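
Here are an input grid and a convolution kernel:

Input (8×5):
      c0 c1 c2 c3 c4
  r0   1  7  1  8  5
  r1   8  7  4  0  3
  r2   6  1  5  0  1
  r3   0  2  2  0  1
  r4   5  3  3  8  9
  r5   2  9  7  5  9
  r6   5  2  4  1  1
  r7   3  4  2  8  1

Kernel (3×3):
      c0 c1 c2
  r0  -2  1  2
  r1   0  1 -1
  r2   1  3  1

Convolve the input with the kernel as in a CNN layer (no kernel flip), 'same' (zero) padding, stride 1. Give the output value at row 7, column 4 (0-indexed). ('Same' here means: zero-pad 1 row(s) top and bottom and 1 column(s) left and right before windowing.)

0

The receptive field on the zero-padded input at this output position is [1 1 0 / 8 1 0 / 0 0 0]. Elementwise product with the kernel and sum: 1·-2 + 1·1 + 0·2 + 1·1 + 0·-1 + 0·1 + 0·3 + 0·1.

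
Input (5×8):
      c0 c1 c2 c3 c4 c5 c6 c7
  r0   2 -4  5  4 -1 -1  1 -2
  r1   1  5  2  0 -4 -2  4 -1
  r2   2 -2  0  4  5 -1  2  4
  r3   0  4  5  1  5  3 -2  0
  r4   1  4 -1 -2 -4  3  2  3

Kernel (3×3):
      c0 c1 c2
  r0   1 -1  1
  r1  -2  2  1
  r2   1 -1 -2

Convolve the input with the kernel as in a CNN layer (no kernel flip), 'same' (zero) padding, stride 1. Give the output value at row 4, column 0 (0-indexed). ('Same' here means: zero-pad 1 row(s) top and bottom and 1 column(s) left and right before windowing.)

The receptive field on the zero-padded input at this output position is [0 0 4 / 0 1 4 / 0 0 0]. Elementwise product with the kernel and sum: 0·1 + 0·-1 + 4·1 + 0·-2 + 1·2 + 4·1 + 0·1 + 0·-1 + 0·-2.

10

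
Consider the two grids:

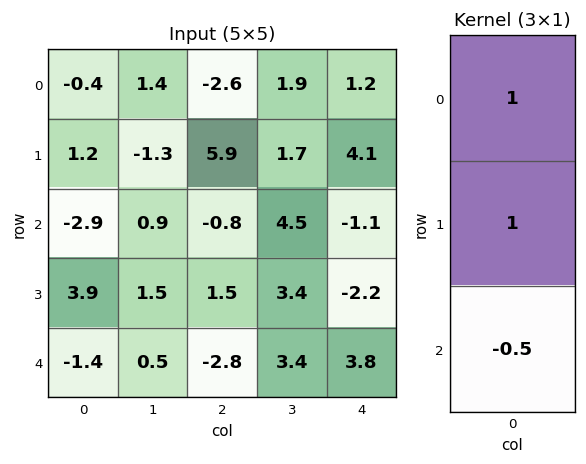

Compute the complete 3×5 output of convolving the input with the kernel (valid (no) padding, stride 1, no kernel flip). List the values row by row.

Output[0,0]: The receptive field on the input at this output position is [-0.4 / 1.2 / -2.9]. Elementwise product with the kernel and sum: -0.4·1 + 1.2·1 + -2.9·-0.5.
Output[0,1]: The receptive field on the input at this output position is [1.4 / -1.3 / 0.9]. Elementwise product with the kernel and sum: 1.4·1 + -1.3·1 + 0.9·-0.5.

2.25 -0.35 3.7 1.35 5.85
-3.65 -1.15 4.35 4.5 4.1
1.7 2.15 2.1 6.2 -5.2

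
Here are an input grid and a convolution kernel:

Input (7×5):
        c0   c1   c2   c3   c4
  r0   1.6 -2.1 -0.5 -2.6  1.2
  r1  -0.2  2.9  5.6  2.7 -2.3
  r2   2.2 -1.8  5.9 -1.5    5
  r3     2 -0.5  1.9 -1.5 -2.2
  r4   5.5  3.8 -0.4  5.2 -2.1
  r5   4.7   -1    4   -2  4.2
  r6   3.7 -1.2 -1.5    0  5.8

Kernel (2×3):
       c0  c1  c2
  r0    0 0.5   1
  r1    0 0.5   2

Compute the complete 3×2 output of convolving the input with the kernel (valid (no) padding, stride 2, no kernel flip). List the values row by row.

Output[0,0]: The receptive field on the input at this output position is [1.6 -2.1 -0.5 / -0.2 2.9 5.6]. Elementwise product with the kernel and sum: -2.1·0.5 + -0.5·1 + 2.9·0.5 + 5.6·2.

11.1 -3.35
8.55 -0.9
9 7.9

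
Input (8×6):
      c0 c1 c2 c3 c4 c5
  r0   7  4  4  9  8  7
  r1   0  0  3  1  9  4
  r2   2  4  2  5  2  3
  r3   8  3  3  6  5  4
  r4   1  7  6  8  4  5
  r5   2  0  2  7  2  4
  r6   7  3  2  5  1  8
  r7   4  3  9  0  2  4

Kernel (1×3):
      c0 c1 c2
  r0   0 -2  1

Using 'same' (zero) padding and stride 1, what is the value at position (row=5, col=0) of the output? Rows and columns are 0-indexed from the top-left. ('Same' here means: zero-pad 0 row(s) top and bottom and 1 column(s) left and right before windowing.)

The receptive field on the zero-padded input at this output position is [0 2 0]. Elementwise product with the kernel and sum: 2·-2 + 0·1.

-4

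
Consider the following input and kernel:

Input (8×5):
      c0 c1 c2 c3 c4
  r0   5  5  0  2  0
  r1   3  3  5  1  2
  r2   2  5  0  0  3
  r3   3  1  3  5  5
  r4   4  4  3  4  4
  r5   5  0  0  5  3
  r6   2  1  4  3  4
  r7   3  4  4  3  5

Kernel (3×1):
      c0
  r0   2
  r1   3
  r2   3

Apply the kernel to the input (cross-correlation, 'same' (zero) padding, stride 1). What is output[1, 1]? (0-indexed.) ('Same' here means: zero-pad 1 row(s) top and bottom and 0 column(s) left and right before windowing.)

The receptive field on the zero-padded input at this output position is [5 / 3 / 5]. Elementwise product with the kernel and sum: 5·2 + 3·3 + 5·3.

34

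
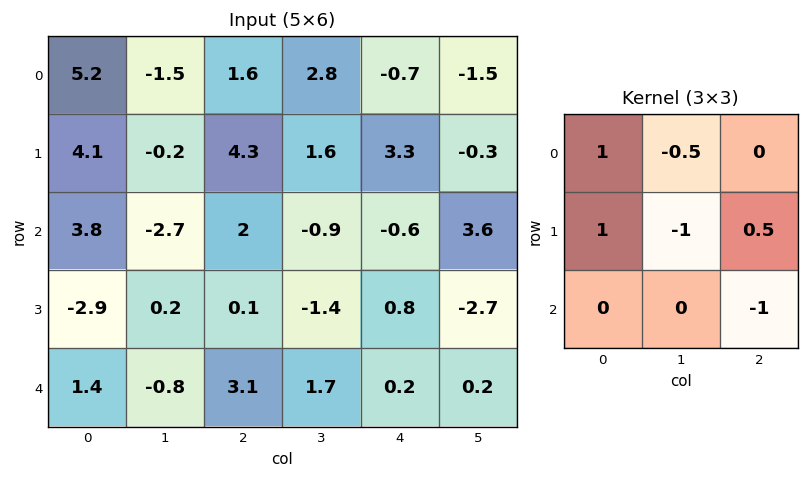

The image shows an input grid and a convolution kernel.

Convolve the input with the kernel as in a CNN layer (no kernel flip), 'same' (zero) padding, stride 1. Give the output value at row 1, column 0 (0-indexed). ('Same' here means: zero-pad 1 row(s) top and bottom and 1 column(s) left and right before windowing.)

-4.1

The receptive field on the zero-padded input at this output position is [0 5.2 -1.5 / 0 4.1 -0.2 / 0 3.8 -2.7]. Elementwise product with the kernel and sum: 0·1 + 5.2·-0.5 + 0·1 + 4.1·-1 + -0.2·0.5 + -2.7·-1.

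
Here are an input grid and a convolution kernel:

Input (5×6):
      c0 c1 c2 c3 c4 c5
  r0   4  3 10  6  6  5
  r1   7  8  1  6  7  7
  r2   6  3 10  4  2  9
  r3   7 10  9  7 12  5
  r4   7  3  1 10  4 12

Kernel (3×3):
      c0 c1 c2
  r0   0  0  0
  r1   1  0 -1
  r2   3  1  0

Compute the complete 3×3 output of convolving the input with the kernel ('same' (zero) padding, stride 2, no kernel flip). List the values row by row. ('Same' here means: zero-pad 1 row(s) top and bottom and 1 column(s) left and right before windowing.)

Output[0,0]: The receptive field on the zero-padded input at this output position is [0 0 0 / 0 4 3 / 0 7 8]. Elementwise product with the kernel and sum: 0·1 + 3·-1 + 0·3 + 7·1.

4 22 26
4 38 28
-3 -7 -2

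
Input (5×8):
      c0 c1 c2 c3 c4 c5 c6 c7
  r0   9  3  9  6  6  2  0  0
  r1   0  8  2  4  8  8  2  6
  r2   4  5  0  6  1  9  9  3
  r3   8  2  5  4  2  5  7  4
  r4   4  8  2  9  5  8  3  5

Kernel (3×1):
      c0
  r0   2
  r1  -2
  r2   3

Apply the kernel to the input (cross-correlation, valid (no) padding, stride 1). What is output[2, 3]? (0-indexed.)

31

The receptive field on the input at this output position is [6 / 4 / 9]. Elementwise product with the kernel and sum: 6·2 + 4·-2 + 9·3.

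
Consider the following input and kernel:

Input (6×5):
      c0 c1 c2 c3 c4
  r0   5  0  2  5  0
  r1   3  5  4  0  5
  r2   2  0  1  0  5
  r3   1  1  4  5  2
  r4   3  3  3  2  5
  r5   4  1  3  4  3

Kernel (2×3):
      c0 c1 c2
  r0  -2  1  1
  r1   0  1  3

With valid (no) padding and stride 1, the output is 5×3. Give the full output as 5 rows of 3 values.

Output[0,0]: The receptive field on the input at this output position is [5 0 2 / 3 5 4]. Elementwise product with the kernel and sum: 5·-2 + 0·1 + 2·1 + 5·1 + 4·3.

9 11 16
6 -5 12
10 20 14
15 16 16
10 14 14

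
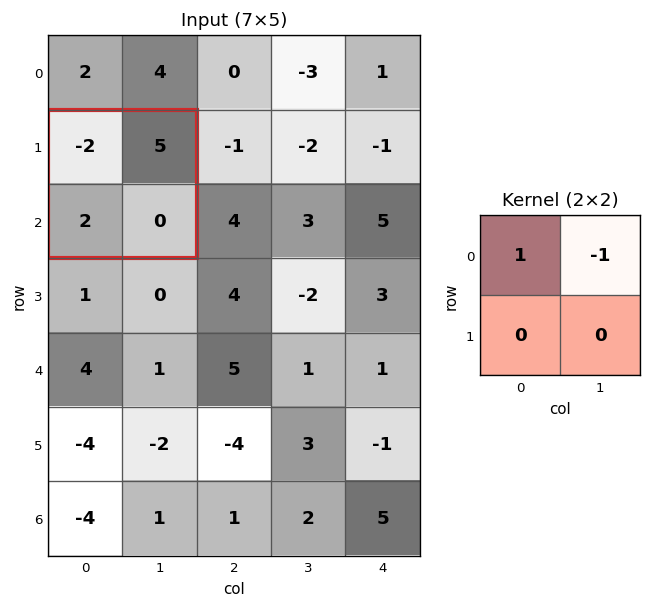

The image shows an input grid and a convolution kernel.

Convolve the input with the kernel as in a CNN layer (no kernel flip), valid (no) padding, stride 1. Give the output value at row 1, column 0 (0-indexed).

-7

The receptive field on the input at this output position is [-2 5 / 2 0]. Elementwise product with the kernel and sum: -2·1 + 5·-1.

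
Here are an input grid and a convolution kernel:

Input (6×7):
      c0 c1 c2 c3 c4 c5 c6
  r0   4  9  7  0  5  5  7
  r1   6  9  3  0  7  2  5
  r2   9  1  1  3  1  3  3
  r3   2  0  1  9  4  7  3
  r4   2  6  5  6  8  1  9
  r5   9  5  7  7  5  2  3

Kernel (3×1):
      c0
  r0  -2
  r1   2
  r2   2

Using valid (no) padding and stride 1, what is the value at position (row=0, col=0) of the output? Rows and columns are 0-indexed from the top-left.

22

The receptive field on the input at this output position is [4 / 6 / 9]. Elementwise product with the kernel and sum: 4·-2 + 6·2 + 9·2.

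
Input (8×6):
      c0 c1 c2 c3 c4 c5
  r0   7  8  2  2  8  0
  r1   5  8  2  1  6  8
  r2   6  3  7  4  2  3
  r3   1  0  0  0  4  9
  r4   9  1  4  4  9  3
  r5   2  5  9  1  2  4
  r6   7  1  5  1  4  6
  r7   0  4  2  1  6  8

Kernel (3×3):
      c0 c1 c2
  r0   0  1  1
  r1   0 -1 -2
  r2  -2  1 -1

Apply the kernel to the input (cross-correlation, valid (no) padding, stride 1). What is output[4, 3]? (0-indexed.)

-2

The receptive field on the input at this output position is [4 9 3 / 1 2 4 / 1 4 6]. Elementwise product with the kernel and sum: 9·1 + 3·1 + 2·-1 + 4·-2 + 1·-2 + 4·1 + 6·-1.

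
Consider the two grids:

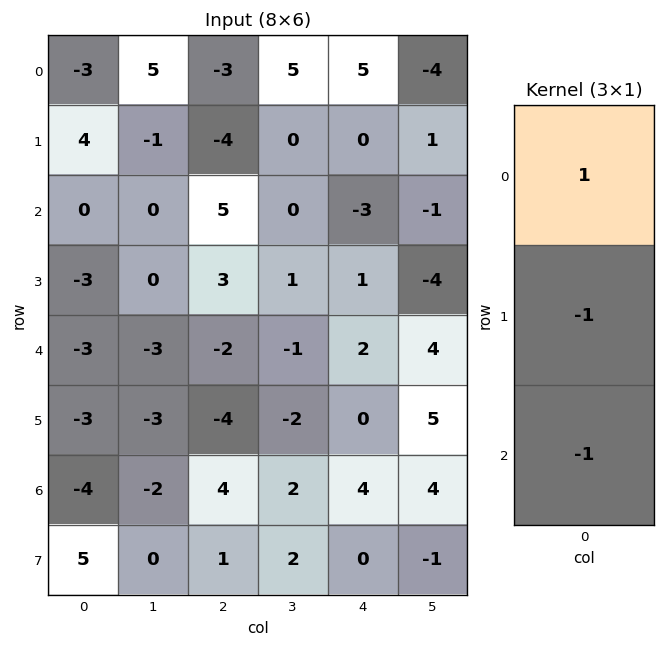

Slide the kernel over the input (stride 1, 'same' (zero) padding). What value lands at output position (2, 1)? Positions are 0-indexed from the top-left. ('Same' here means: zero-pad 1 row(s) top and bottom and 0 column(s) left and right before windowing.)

-1

The receptive field on the zero-padded input at this output position is [-1 / 0 / 0]. Elementwise product with the kernel and sum: -1·1 + 0·-1 + 0·-1.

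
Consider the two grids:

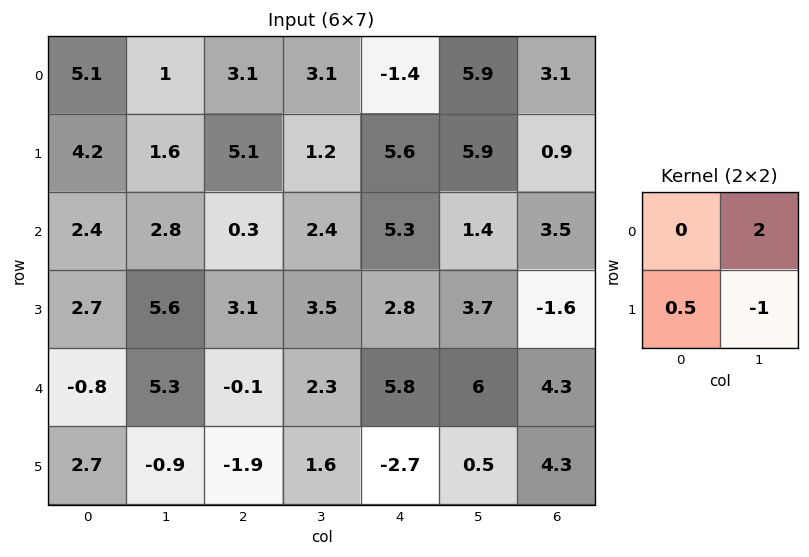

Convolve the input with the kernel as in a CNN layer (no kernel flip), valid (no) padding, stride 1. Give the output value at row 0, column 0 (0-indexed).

The receptive field on the input at this output position is [5.1 1 / 4.2 1.6]. Elementwise product with the kernel and sum: 1·2 + 4.2·0.5 + 1.6·-1.

2.5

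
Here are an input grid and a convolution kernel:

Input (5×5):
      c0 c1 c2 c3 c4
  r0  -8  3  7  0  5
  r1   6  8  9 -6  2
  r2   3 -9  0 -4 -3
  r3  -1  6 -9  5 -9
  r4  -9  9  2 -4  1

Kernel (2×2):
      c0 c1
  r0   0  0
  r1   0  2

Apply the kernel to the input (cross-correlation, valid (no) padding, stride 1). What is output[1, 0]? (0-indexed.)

-18

The receptive field on the input at this output position is [6 8 / 3 -9]. Elementwise product with the kernel and sum: -9·2.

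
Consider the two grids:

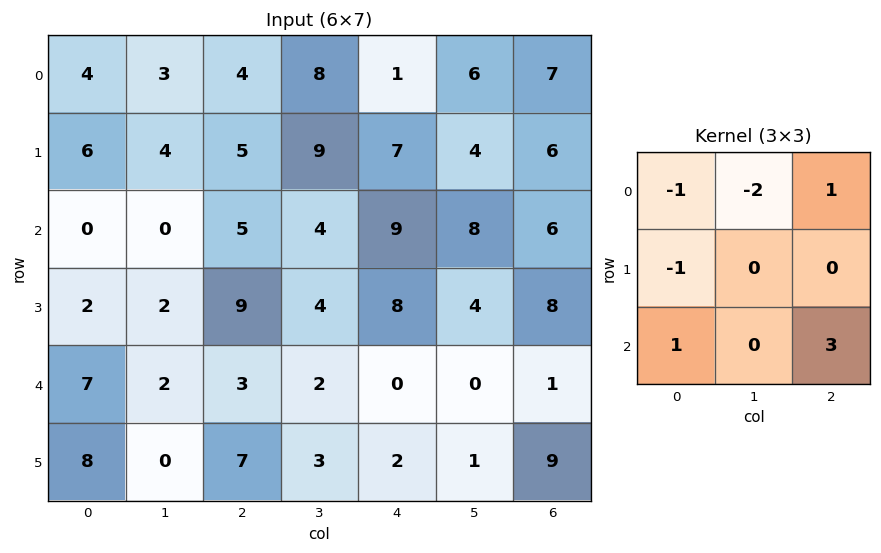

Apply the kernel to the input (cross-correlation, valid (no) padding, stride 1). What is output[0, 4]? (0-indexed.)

The receptive field on the input at this output position is [1 6 7 / 7 4 6 / 9 8 6]. Elementwise product with the kernel and sum: 1·-1 + 6·-2 + 7·1 + 7·-1 + 9·1 + 6·3.

14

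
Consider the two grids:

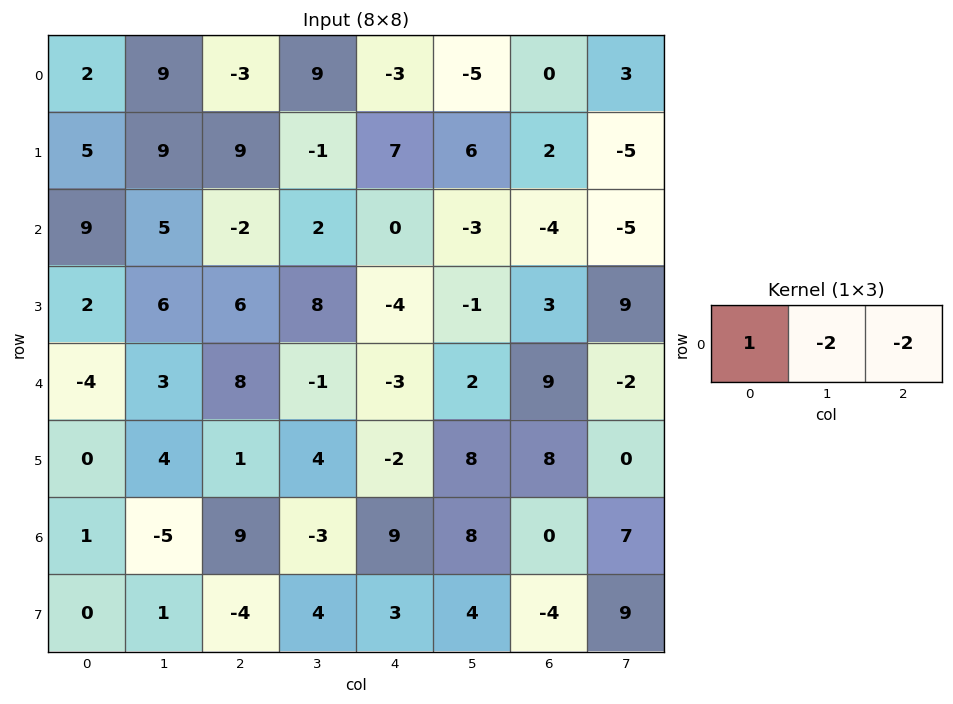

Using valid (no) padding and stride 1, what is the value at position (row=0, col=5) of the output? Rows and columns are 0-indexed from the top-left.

The receptive field on the input at this output position is [-5 0 3]. Elementwise product with the kernel and sum: -5·1 + 0·-2 + 3·-2.

-11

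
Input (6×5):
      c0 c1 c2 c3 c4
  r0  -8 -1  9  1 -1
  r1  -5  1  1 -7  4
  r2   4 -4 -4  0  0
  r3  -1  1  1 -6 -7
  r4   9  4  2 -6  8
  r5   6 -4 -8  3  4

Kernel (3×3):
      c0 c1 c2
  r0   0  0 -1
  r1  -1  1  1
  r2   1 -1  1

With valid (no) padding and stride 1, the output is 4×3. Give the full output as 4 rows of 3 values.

Output[0,0]: The receptive field on the input at this output position is [-8 -1 9 / -5 1 1 / 4 -4 -4]. Elementwise product with the kernel and sum: 9·-1 + -5·-1 + 1·1 + 1·1 + 4·1 + -4·-1 + -4·1.

2 -8 -7
-14 1 0
14 -10 2
-2 5 0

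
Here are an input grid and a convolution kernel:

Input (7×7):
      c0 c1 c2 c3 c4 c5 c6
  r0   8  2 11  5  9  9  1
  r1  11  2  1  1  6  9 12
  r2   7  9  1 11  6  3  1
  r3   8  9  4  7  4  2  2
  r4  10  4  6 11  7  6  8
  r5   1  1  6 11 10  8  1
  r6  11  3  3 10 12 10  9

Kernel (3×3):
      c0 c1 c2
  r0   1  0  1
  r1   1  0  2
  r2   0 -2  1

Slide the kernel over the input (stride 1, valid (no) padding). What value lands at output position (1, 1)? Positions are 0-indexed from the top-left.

The receptive field on the input at this output position is [2 1 1 / 9 1 11 / 9 4 7]. Elementwise product with the kernel and sum: 2·1 + 1·1 + 9·1 + 11·2 + 4·-2 + 7·1.

33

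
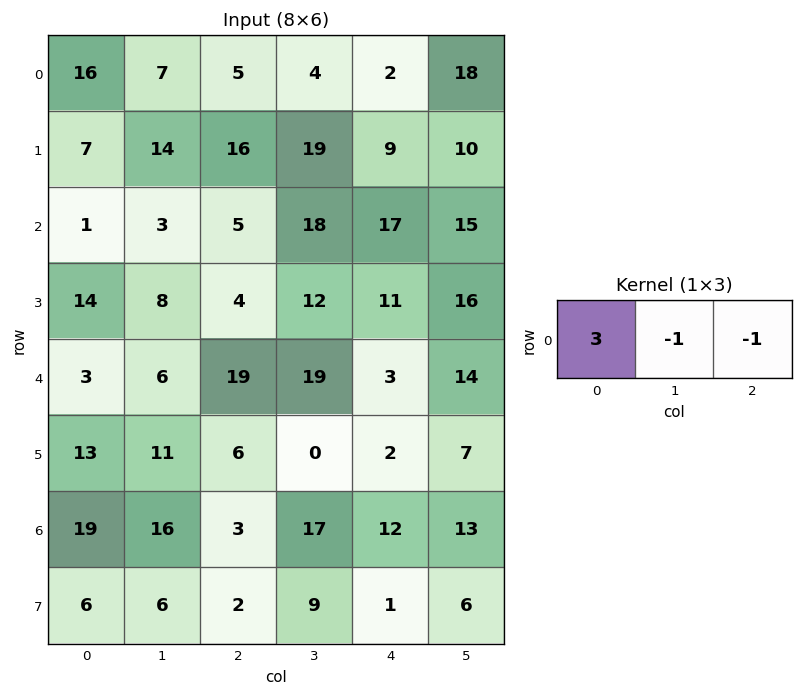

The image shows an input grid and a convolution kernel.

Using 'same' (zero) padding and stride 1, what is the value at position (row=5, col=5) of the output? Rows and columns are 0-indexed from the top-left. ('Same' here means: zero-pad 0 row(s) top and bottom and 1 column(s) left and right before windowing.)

The receptive field on the zero-padded input at this output position is [2 7 0]. Elementwise product with the kernel and sum: 2·3 + 7·-1 + 0·-1.

-1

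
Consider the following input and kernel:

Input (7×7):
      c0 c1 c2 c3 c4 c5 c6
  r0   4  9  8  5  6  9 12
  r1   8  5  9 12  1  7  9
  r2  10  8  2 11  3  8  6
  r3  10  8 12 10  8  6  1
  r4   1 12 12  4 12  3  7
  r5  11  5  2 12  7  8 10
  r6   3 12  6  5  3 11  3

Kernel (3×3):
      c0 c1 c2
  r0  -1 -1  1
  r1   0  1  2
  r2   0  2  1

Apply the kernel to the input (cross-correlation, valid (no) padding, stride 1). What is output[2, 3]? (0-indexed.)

The receptive field on the input at this output position is [11 3 8 / 10 8 6 / 4 12 3]. Elementwise product with the kernel and sum: 11·-1 + 3·-1 + 8·1 + 8·1 + 6·2 + 12·2 + 3·1.

41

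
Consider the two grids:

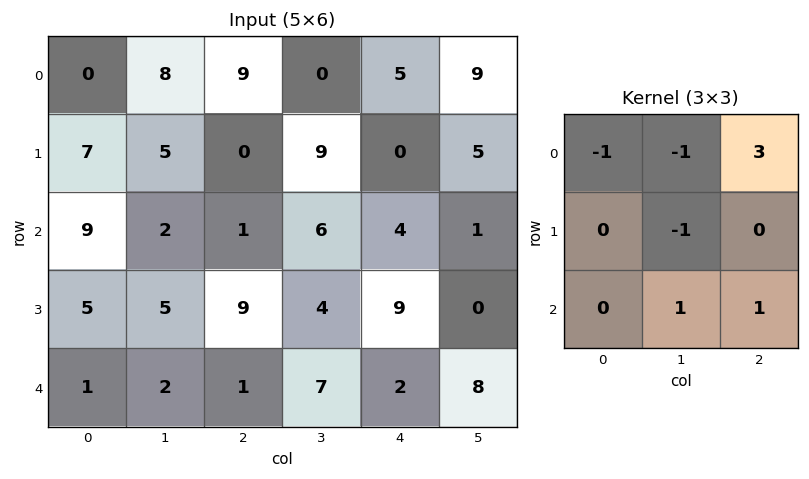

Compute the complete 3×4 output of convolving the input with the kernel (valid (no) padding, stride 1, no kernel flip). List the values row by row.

17 -10 7 27
0 34 -2 11
-10 14 10 -6

Output[0,0]: The receptive field on the input at this output position is [0 8 9 / 7 5 0 / 9 2 1]. Elementwise product with the kernel and sum: 0·-1 + 8·-1 + 9·3 + 5·-1 + 2·1 + 1·1.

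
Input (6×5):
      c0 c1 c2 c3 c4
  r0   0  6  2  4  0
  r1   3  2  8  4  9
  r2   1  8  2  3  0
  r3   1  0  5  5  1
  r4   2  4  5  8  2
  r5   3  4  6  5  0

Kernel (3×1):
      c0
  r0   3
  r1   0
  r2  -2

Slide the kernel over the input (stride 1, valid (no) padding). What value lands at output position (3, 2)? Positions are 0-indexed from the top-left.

3

The receptive field on the input at this output position is [5 / 5 / 6]. Elementwise product with the kernel and sum: 5·3 + 6·-2.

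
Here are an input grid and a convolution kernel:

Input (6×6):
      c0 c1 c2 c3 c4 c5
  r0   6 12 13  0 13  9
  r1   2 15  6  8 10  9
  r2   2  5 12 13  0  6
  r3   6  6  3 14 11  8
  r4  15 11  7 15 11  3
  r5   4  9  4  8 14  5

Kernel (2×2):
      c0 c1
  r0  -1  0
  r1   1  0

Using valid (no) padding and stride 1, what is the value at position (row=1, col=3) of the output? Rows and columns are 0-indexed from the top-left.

The receptive field on the input at this output position is [8 10 / 13 0]. Elementwise product with the kernel and sum: 8·-1 + 13·1.

5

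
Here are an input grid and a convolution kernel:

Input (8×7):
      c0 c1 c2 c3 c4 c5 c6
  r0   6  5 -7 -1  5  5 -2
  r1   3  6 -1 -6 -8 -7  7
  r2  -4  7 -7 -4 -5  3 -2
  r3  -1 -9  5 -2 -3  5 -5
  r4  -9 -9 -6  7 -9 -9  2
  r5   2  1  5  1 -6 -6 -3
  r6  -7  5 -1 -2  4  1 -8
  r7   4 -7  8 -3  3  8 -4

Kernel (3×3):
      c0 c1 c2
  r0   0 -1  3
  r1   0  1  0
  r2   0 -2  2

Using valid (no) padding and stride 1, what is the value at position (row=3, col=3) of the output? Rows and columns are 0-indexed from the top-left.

9

The receptive field on the input at this output position is [-2 -3 5 / 7 -9 -9 / 1 -6 -6]. Elementwise product with the kernel and sum: -3·-1 + 5·3 + -9·1 + -6·-2 + -6·2.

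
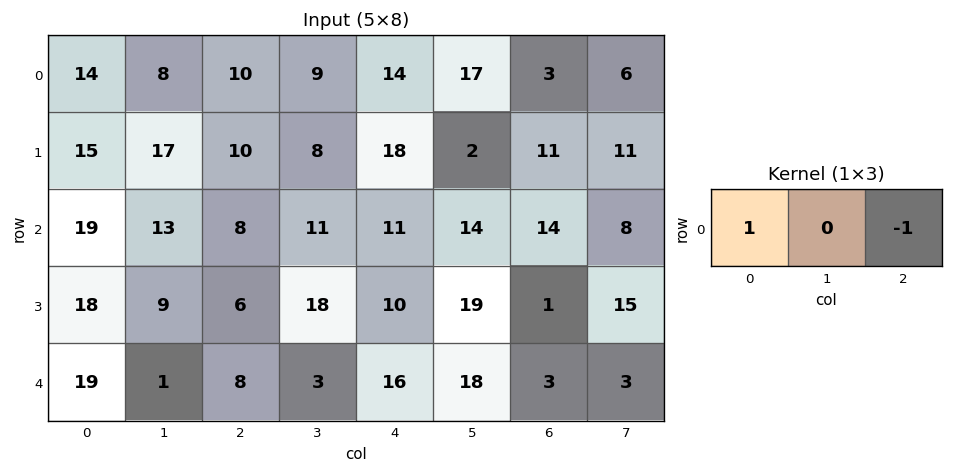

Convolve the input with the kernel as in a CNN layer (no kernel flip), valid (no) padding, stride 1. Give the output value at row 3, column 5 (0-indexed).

The receptive field on the input at this output position is [19 1 15]. Elementwise product with the kernel and sum: 19·1 + 15·-1.

4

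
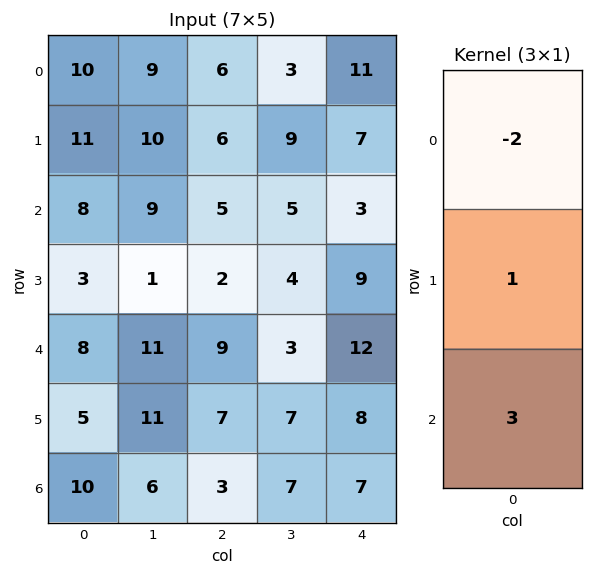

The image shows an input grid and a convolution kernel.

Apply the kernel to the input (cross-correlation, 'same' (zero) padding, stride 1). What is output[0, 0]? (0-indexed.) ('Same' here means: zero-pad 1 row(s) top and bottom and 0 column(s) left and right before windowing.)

The receptive field on the zero-padded input at this output position is [0 / 10 / 11]. Elementwise product with the kernel and sum: 0·-2 + 10·1 + 11·3.

43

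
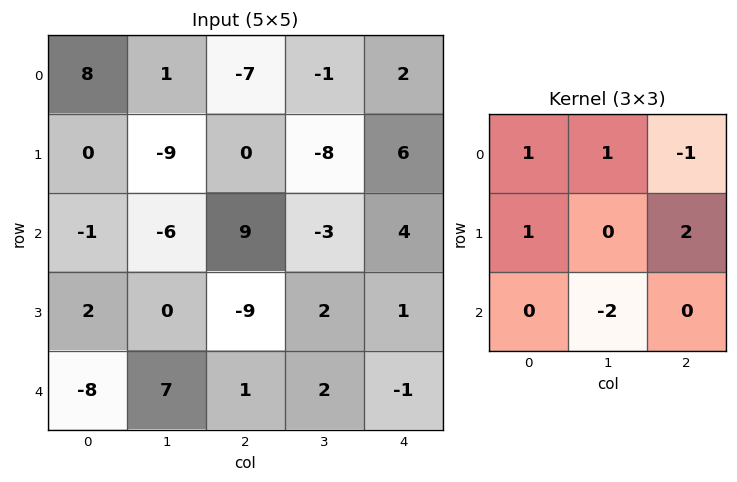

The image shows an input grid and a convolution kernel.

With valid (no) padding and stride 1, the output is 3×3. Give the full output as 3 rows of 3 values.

Output[0,0]: The receptive field on the input at this output position is [8 1 -7 / 0 -9 0 / -1 -6 9]. Elementwise product with the kernel and sum: 8·1 + 1·1 + -7·-1 + 0·1 + 0·2 + -6·-2.
Output[0,1]: The receptive field on the input at this output position is [1 -7 -1 / -9 0 -8 / -6 9 -3]. Elementwise product with the kernel and sum: 1·1 + -7·1 + -1·-1 + -9·1 + -8·2 + 9·-2.

28 -48 8
8 5 -1
-46 8 -9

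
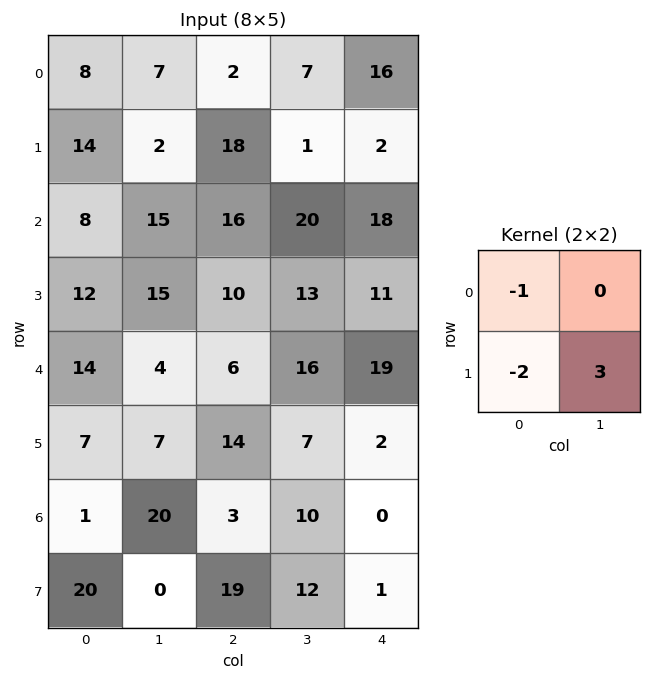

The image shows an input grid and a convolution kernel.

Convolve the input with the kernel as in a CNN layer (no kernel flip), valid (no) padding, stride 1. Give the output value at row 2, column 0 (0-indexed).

The receptive field on the input at this output position is [8 15 / 12 15]. Elementwise product with the kernel and sum: 8·-1 + 12·-2 + 15·3.

13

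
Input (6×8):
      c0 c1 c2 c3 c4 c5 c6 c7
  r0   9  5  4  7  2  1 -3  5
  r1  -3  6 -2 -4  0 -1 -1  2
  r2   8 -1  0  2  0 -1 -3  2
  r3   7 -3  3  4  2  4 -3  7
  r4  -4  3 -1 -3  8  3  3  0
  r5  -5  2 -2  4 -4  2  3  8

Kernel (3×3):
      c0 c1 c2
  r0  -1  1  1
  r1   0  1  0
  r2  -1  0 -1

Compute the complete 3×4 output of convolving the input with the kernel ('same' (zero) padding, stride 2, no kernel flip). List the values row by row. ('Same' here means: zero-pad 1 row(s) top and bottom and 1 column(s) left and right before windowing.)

Output[0,0]: The receptive field on the zero-padded input at this output position is [0 0 0 / 0 9 5 / 0 -3 6]. Elementwise product with the kernel and sum: 0·-1 + 0·1 + 0·1 + 9·1 + 0·-1 + 6·-1.
Output[0,1]: The receptive field on the zero-padded input at this output position is [0 0 0 / 5 4 7 / 6 -2 -4]. Elementwise product with the kernel and sum: 0·-1 + 0·1 + 0·1 + 4·1 + 6·-1 + -4·-1.

3 2 7 -4
14 -13 -5 -12
-2 3 4 -7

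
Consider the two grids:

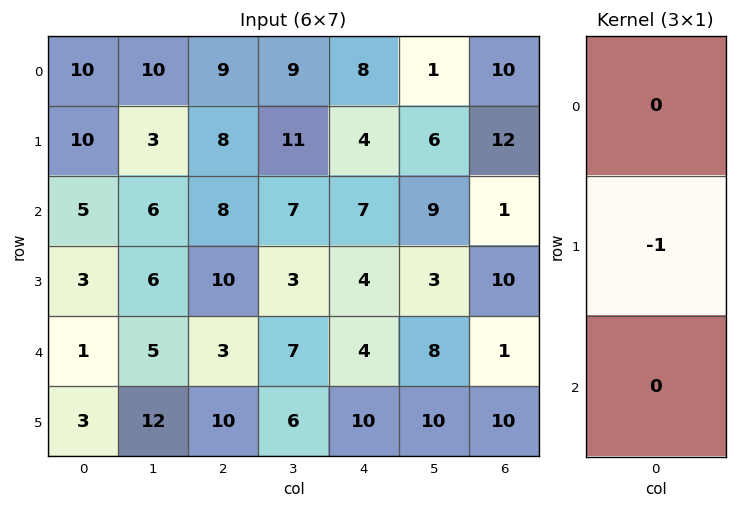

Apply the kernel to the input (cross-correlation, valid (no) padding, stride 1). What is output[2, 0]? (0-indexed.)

-3

The receptive field on the input at this output position is [5 / 3 / 1]. Elementwise product with the kernel and sum: 3·-1.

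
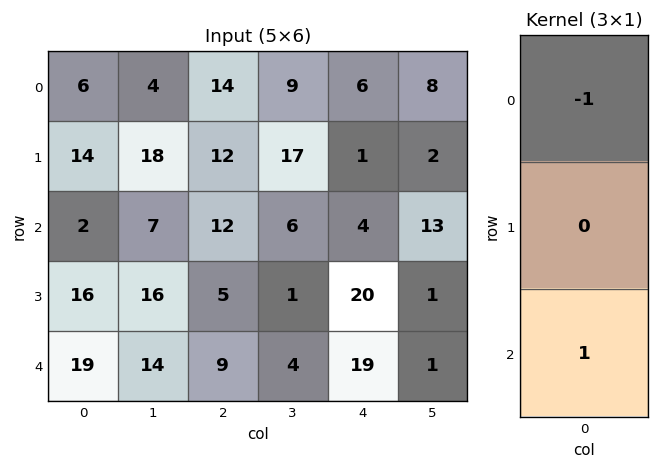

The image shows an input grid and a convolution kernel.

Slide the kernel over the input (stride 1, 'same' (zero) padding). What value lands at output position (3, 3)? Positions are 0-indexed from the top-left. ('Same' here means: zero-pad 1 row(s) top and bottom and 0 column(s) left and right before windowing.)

The receptive field on the zero-padded input at this output position is [6 / 1 / 4]. Elementwise product with the kernel and sum: 6·-1 + 4·1.

-2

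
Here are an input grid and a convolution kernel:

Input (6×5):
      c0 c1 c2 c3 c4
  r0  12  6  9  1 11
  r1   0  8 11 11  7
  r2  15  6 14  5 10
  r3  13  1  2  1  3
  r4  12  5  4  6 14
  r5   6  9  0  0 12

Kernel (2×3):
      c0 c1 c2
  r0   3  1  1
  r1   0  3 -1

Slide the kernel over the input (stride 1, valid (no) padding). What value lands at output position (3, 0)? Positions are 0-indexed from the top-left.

53

The receptive field on the input at this output position is [13 1 2 / 12 5 4]. Elementwise product with the kernel and sum: 13·3 + 1·1 + 2·1 + 5·3 + 4·-1.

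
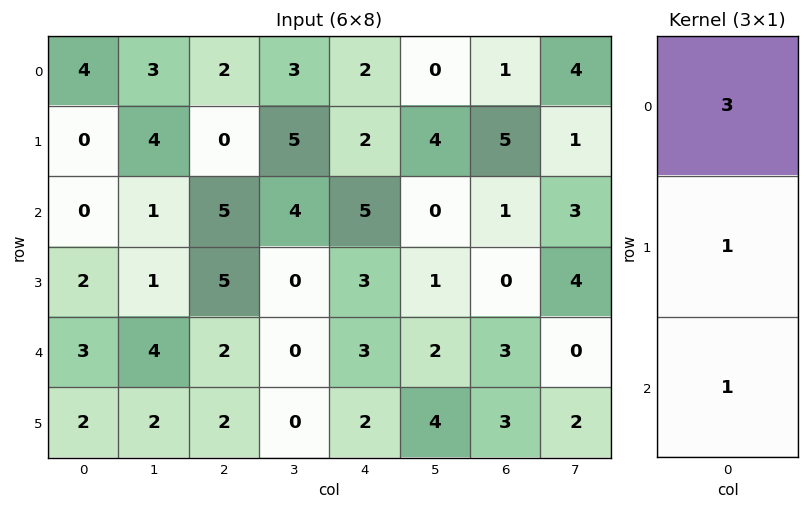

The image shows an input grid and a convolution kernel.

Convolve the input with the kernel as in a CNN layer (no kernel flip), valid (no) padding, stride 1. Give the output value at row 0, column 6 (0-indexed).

9

The receptive field on the input at this output position is [1 / 5 / 1]. Elementwise product with the kernel and sum: 1·3 + 5·1 + 1·1.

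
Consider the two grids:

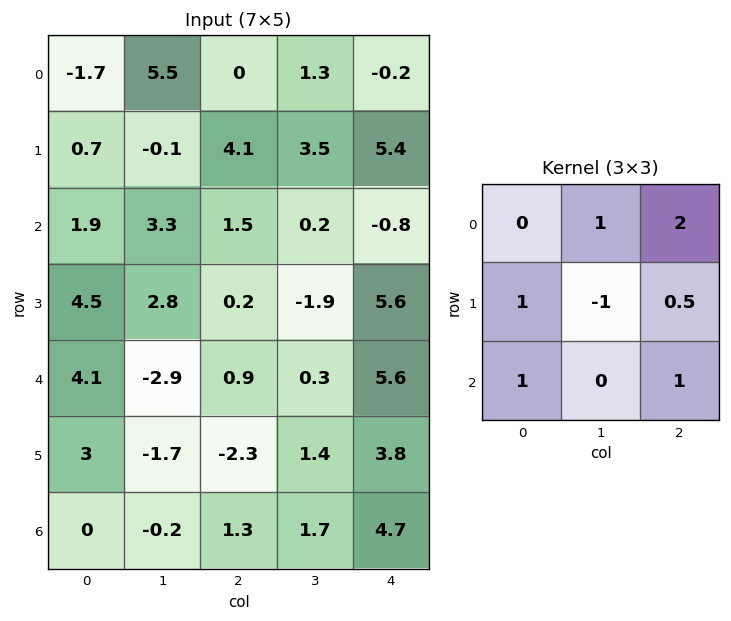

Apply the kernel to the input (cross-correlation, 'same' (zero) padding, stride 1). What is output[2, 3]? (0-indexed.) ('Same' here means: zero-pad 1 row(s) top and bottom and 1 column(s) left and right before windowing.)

The receptive field on the zero-padded input at this output position is [4.1 3.5 5.4 / 1.5 0.2 -0.8 / 0.2 -1.9 5.6]. Elementwise product with the kernel and sum: 3.5·1 + 5.4·2 + 1.5·1 + 0.2·-1 + -0.8·0.5 + 0.2·1 + 5.6·1.

21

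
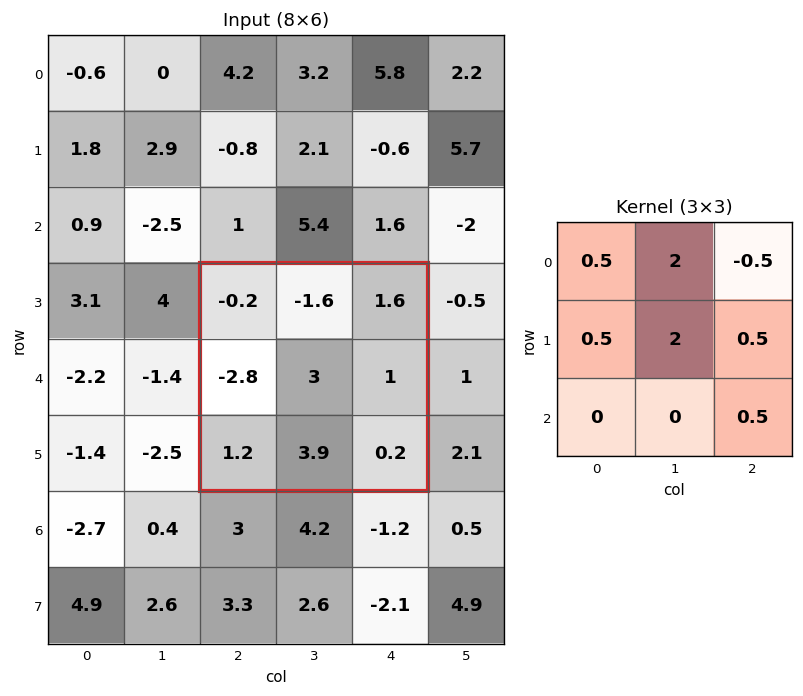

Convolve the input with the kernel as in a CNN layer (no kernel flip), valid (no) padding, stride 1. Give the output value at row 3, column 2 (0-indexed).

The receptive field on the input at this output position is [-0.2 -1.6 1.6 / -2.8 3 1 / 1.2 3.9 0.2]. Elementwise product with the kernel and sum: -0.2·0.5 + -1.6·2 + 1.6·-0.5 + -2.8·0.5 + 3·2 + 1·0.5 + 0.2·0.5.

1.1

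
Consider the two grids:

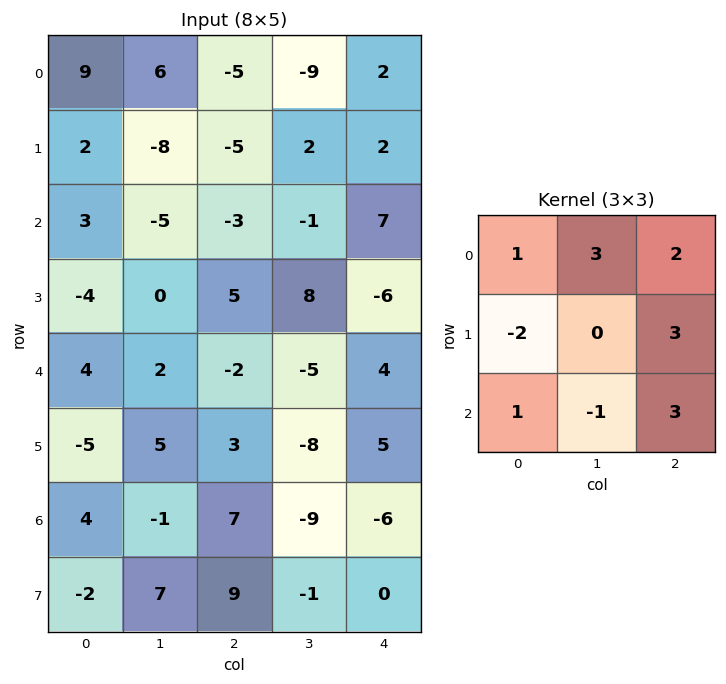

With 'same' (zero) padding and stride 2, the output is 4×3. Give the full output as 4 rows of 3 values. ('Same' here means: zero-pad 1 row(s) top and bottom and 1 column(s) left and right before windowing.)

-8 -36 18
-21 7 24
14 -10 -13
15 -32 24

Output[0,0]: The receptive field on the zero-padded input at this output position is [0 0 0 / 0 9 6 / 0 2 -8]. Elementwise product with the kernel and sum: 0·1 + 0·3 + 0·2 + 0·-2 + 6·3 + 0·1 + 2·-1 + -8·3.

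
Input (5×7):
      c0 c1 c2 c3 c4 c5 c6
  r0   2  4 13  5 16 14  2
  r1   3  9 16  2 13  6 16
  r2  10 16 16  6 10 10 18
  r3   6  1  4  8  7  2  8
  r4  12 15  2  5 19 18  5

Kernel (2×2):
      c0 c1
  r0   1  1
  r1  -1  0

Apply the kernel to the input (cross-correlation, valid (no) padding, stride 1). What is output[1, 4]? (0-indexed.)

The receptive field on the input at this output position is [13 6 / 10 10]. Elementwise product with the kernel and sum: 13·1 + 6·1 + 10·-1.

9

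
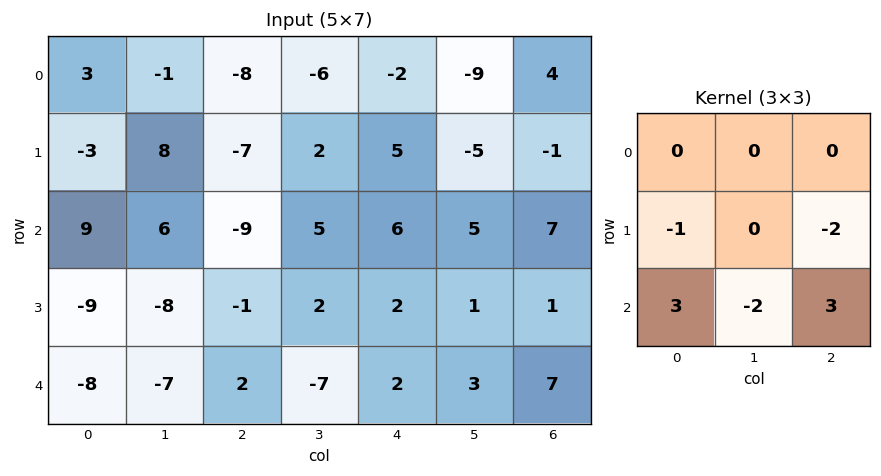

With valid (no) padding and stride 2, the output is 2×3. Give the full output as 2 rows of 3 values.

5 -22 26
7 23 17

Output[0,0]: The receptive field on the input at this output position is [3 -1 -8 / -3 8 -7 / 9 6 -9]. Elementwise product with the kernel and sum: -3·-1 + -7·-2 + 9·3 + 6·-2 + -9·3.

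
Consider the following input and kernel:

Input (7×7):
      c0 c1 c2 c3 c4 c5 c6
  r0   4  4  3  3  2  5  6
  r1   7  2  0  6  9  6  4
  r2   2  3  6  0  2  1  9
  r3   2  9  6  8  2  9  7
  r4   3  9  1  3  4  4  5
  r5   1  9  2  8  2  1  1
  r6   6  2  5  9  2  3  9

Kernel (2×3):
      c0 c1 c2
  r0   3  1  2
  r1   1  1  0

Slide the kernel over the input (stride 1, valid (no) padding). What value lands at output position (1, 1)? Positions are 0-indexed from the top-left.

The receptive field on the input at this output position is [2 0 6 / 3 6 0]. Elementwise product with the kernel and sum: 2·3 + 0·1 + 6·2 + 3·1 + 6·1.

27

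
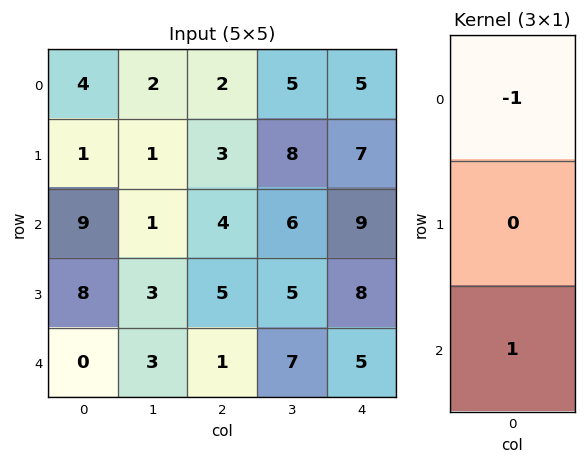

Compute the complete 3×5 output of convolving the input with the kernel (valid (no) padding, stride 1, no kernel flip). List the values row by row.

Output[0,0]: The receptive field on the input at this output position is [4 / 1 / 9]. Elementwise product with the kernel and sum: 4·-1 + 9·1.
Output[0,1]: The receptive field on the input at this output position is [2 / 1 / 1]. Elementwise product with the kernel and sum: 2·-1 + 1·1.

5 -1 2 1 4
7 2 2 -3 1
-9 2 -3 1 -4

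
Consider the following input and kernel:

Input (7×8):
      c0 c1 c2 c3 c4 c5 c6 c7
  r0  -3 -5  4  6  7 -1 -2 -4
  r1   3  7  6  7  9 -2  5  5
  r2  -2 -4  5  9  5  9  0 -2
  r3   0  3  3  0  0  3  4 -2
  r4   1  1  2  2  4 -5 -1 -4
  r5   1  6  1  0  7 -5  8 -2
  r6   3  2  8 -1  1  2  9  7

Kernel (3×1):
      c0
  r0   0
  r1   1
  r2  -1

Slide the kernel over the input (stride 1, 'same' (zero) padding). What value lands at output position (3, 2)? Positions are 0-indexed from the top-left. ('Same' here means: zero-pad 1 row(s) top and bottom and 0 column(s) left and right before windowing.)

The receptive field on the zero-padded input at this output position is [5 / 3 / 2]. Elementwise product with the kernel and sum: 3·1 + 2·-1.

1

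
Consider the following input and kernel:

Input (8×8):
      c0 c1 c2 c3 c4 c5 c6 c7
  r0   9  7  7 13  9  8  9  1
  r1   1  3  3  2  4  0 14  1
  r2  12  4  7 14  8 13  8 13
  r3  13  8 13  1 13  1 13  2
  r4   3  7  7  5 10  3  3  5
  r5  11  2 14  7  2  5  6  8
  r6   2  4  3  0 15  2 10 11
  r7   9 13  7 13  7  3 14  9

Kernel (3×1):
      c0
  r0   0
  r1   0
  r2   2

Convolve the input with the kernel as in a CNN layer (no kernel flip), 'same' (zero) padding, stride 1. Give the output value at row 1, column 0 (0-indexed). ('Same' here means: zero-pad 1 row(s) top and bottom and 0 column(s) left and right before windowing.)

24

The receptive field on the zero-padded input at this output position is [9 / 1 / 12]. Elementwise product with the kernel and sum: 12·2.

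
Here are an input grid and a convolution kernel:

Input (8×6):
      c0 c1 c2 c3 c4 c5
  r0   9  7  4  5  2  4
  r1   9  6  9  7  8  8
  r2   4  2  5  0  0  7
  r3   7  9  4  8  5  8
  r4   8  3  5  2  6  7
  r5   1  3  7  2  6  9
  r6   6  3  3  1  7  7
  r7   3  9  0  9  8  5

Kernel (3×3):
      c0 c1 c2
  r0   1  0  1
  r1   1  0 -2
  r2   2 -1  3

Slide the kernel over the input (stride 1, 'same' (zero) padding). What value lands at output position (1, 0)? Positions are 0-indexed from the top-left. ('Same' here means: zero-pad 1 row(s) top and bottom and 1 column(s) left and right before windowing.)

The receptive field on the zero-padded input at this output position is [0 9 7 / 0 9 6 / 0 4 2]. Elementwise product with the kernel and sum: 0·1 + 7·1 + 0·1 + 6·-2 + 0·2 + 4·-1 + 2·3.

-3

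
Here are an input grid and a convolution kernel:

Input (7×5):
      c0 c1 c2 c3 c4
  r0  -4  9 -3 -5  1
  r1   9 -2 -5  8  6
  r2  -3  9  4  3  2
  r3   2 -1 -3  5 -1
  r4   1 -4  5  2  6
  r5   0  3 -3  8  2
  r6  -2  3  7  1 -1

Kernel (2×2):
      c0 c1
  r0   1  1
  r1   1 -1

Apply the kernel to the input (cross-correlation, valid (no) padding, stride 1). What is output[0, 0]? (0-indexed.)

16

The receptive field on the input at this output position is [-4 9 / 9 -2]. Elementwise product with the kernel and sum: -4·1 + 9·1 + 9·1 + -2·-1.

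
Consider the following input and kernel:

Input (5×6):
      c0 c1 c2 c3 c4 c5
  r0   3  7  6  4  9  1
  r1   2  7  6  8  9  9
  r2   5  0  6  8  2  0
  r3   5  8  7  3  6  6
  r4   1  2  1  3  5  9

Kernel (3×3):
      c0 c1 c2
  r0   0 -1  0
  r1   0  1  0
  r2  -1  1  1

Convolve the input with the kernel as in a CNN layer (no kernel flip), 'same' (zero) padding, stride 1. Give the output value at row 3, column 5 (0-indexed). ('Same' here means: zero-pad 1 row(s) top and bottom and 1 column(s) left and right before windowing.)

The receptive field on the zero-padded input at this output position is [2 0 0 / 6 6 0 / 5 9 0]. Elementwise product with the kernel and sum: 0·-1 + 6·1 + 5·-1 + 9·1 + 0·1.

10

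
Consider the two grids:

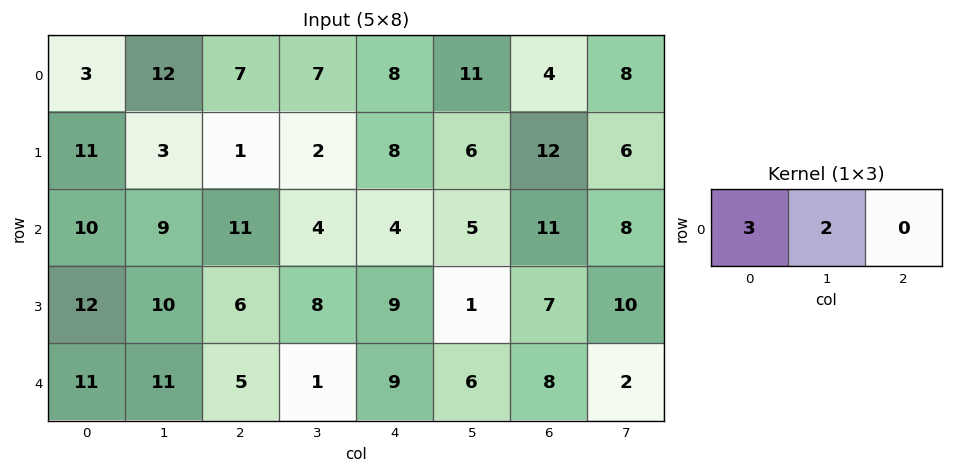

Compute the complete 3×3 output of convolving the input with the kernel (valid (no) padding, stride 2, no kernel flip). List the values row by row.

Output[0,0]: The receptive field on the input at this output position is [3 12 7]. Elementwise product with the kernel and sum: 3·3 + 12·2.

33 35 46
48 41 22
55 17 39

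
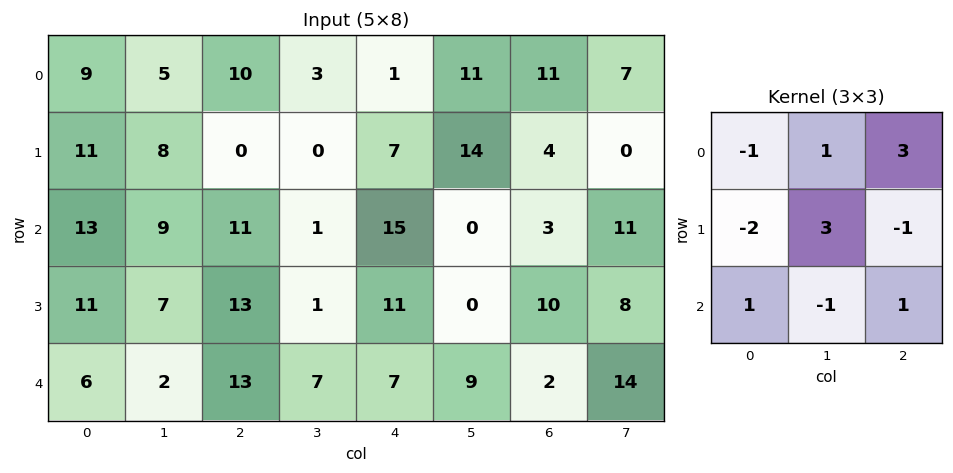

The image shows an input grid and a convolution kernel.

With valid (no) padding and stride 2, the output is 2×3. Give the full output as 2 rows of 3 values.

Output[0,0]: The receptive field on the input at this output position is [9 5 10 / 11 8 0 / 13 9 11]. Elementwise product with the kernel and sum: 9·-1 + 5·1 + 10·3 + 11·-2 + 8·3 + 0·-1 + 13·1 + 9·-1 + 11·1.

43 14 85
32 14 -38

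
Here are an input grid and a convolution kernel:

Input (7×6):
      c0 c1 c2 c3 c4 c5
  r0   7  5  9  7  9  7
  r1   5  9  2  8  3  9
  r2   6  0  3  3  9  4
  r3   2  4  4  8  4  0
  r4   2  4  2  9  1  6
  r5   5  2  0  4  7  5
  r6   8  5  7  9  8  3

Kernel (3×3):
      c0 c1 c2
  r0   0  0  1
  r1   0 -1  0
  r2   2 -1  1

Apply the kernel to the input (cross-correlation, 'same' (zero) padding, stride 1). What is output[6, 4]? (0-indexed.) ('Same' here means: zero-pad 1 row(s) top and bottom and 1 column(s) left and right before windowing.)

-3

The receptive field on the zero-padded input at this output position is [4 7 5 / 9 8 3 / 0 0 0]. Elementwise product with the kernel and sum: 5·1 + 8·-1 + 0·2 + 0·-1 + 0·1.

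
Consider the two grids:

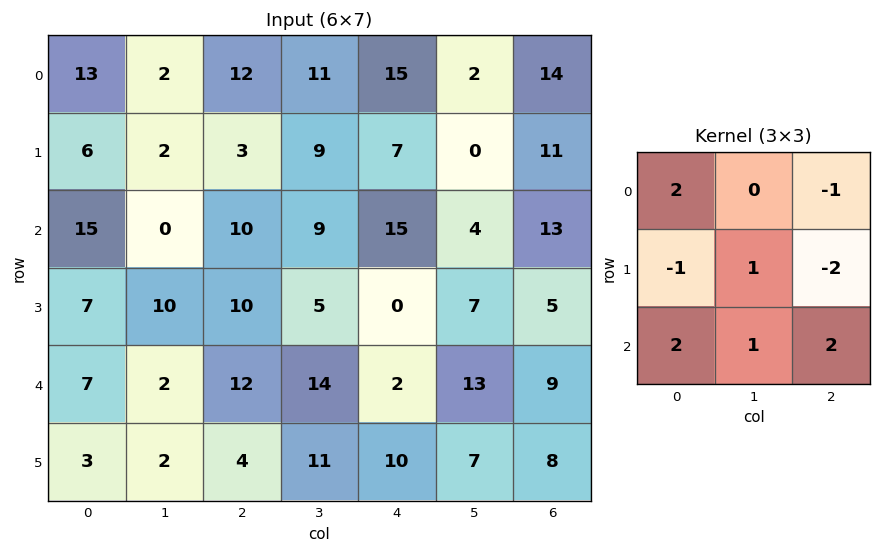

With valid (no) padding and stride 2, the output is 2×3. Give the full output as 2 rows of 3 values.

Output[0,0]: The receptive field on the input at this output position is [13 2 12 / 6 2 3 / 15 0 10]. Elementwise product with the kernel and sum: 13·2 + 12·-1 + 6·-1 + 2·1 + 3·-2 + 15·2 + 0·1 + 10·2.
Output[0,1]: The receptive field on the input at this output position is [12 11 15 / 3 9 7 / 10 9 15]. Elementwise product with the kernel and sum: 12·2 + 15·-1 + 3·-1 + 9·1 + 7·-2 + 10·2 + 9·1 + 15·2.

54 60 47
43 42 49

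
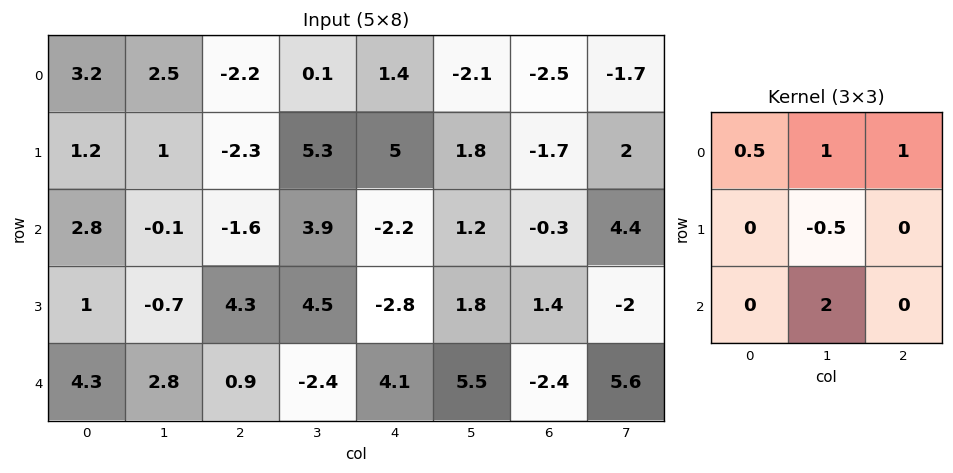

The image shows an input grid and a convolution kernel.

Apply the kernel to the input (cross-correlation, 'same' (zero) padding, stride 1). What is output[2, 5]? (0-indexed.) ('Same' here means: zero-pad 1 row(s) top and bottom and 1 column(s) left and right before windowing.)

5.6

The receptive field on the zero-padded input at this output position is [5 1.8 -1.7 / -2.2 1.2 -0.3 / -2.8 1.8 1.4]. Elementwise product with the kernel and sum: 5·0.5 + 1.8·1 + -1.7·1 + 1.2·-0.5 + 1.8·2.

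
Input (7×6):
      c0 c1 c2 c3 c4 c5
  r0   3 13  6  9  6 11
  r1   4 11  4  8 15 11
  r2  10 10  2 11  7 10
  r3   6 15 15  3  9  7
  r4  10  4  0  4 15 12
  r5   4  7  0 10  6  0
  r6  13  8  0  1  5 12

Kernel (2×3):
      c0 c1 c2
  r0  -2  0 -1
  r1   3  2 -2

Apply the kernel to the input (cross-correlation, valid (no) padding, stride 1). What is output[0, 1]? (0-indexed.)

The receptive field on the input at this output position is [13 6 9 / 11 4 8]. Elementwise product with the kernel and sum: 13·-2 + 9·-1 + 11·3 + 4·2 + 8·-2.

-10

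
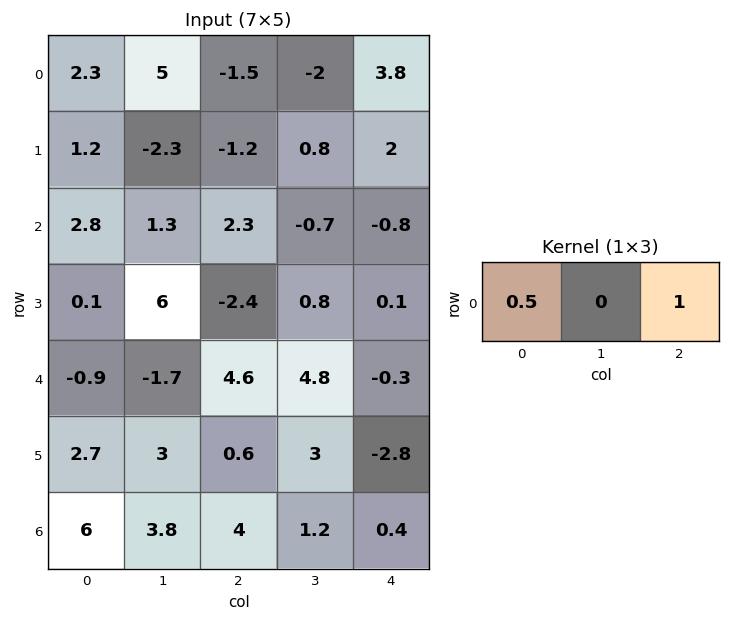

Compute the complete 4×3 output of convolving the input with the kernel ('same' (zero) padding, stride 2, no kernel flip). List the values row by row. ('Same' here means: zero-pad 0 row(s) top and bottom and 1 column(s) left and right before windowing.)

Output[0,0]: The receptive field on the zero-padded input at this output position is [0 2.3 5]. Elementwise product with the kernel and sum: 0·0.5 + 5·1.
Output[0,1]: The receptive field on the zero-padded input at this output position is [5 -1.5 -2]. Elementwise product with the kernel and sum: 5·0.5 + -2·1.

5 0.5 -1
1.3 -0.05 -0.35
-1.7 3.95 2.4
3.8 3.1 0.6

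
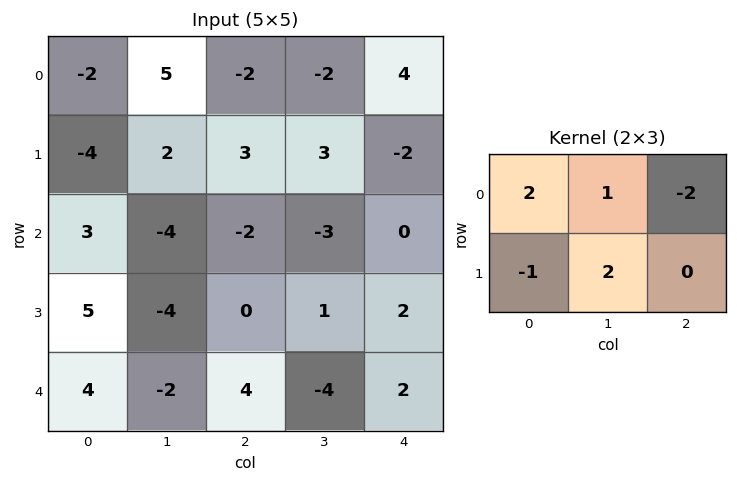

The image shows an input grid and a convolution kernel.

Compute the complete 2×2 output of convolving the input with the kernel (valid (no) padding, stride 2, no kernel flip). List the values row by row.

Output[0,0]: The receptive field on the input at this output position is [-2 5 -2 / -4 2 3]. Elementwise product with the kernel and sum: -2·2 + 5·1 + -2·-2 + -4·-1 + 2·2.
Output[0,1]: The receptive field on the input at this output position is [-2 -2 4 / 3 3 -2]. Elementwise product with the kernel and sum: -2·2 + -2·1 + 4·-2 + 3·-1 + 3·2.

13 -11
-7 -5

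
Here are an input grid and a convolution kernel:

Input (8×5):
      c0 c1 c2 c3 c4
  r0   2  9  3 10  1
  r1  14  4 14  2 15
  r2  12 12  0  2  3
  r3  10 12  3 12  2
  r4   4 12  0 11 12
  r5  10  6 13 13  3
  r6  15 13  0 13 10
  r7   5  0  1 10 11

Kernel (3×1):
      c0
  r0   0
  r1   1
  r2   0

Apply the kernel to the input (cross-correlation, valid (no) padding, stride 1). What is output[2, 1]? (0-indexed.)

12

The receptive field on the input at this output position is [12 / 12 / 12]. Elementwise product with the kernel and sum: 12·1.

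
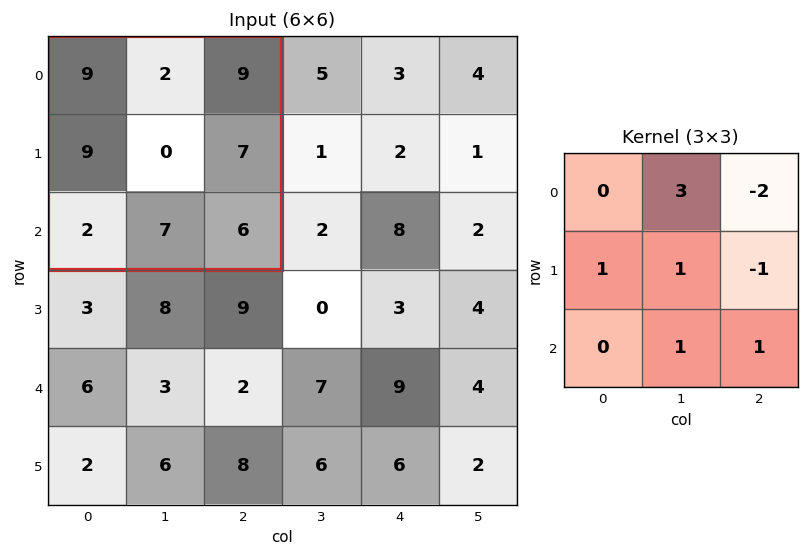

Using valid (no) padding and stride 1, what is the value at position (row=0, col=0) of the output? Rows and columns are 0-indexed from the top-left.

3

The receptive field on the input at this output position is [9 2 9 / 9 0 7 / 2 7 6]. Elementwise product with the kernel and sum: 2·3 + 9·-2 + 9·1 + 0·1 + 7·-1 + 7·1 + 6·1.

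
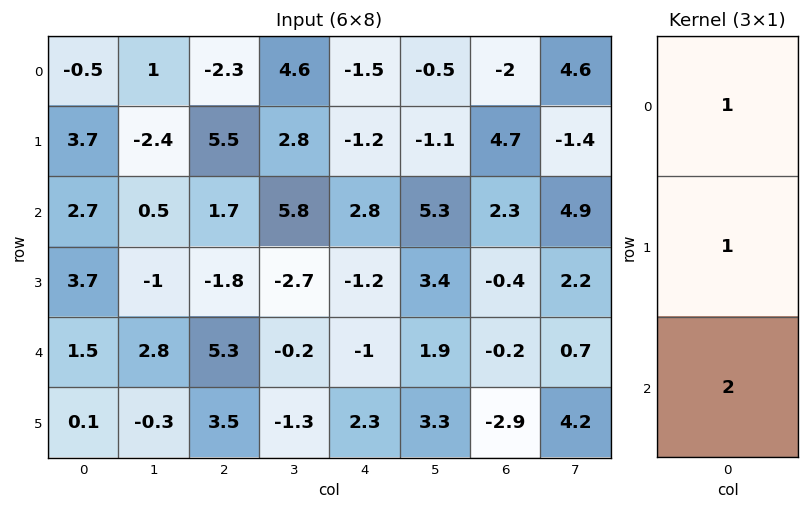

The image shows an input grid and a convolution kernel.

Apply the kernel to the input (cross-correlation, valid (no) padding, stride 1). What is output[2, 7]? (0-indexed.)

The receptive field on the input at this output position is [4.9 / 2.2 / 0.7]. Elementwise product with the kernel and sum: 4.9·1 + 2.2·1 + 0.7·2.

8.5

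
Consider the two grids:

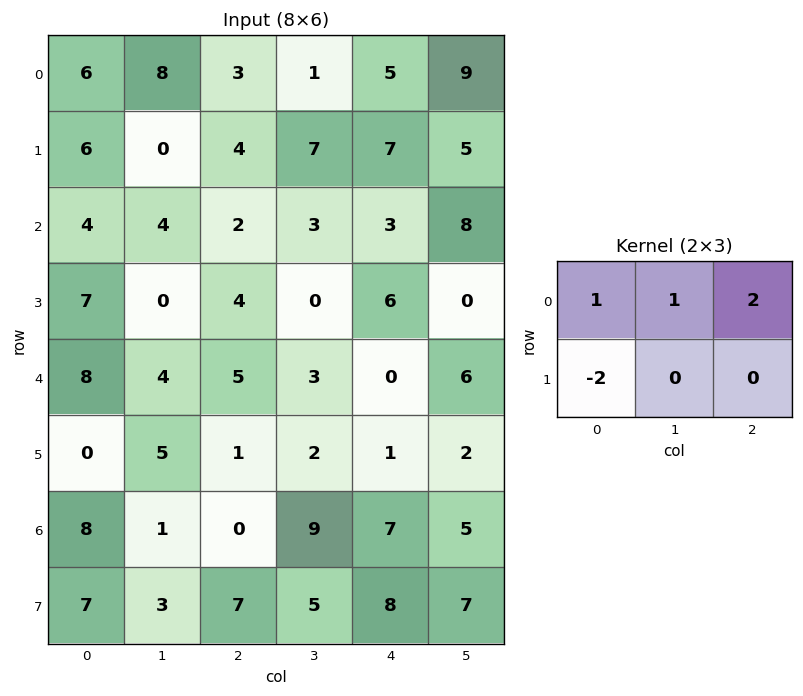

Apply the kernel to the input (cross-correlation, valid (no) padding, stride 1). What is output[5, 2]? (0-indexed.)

5

The receptive field on the input at this output position is [1 2 1 / 0 9 7]. Elementwise product with the kernel and sum: 1·1 + 2·1 + 1·2 + 0·-2.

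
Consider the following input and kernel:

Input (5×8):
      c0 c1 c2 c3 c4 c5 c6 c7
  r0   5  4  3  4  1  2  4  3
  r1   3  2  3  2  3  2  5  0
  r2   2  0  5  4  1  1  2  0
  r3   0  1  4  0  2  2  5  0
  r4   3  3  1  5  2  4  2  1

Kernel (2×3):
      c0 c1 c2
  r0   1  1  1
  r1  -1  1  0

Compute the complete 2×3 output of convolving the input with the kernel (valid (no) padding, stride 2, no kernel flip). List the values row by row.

Output[0,0]: The receptive field on the input at this output position is [5 4 3 / 3 2 3]. Elementwise product with the kernel and sum: 5·1 + 4·1 + 3·1 + 3·-1 + 2·1.
Output[0,1]: The receptive field on the input at this output position is [3 4 1 / 3 2 3]. Elementwise product with the kernel and sum: 3·1 + 4·1 + 1·1 + 3·-1 + 2·1.

11 7 6
8 6 4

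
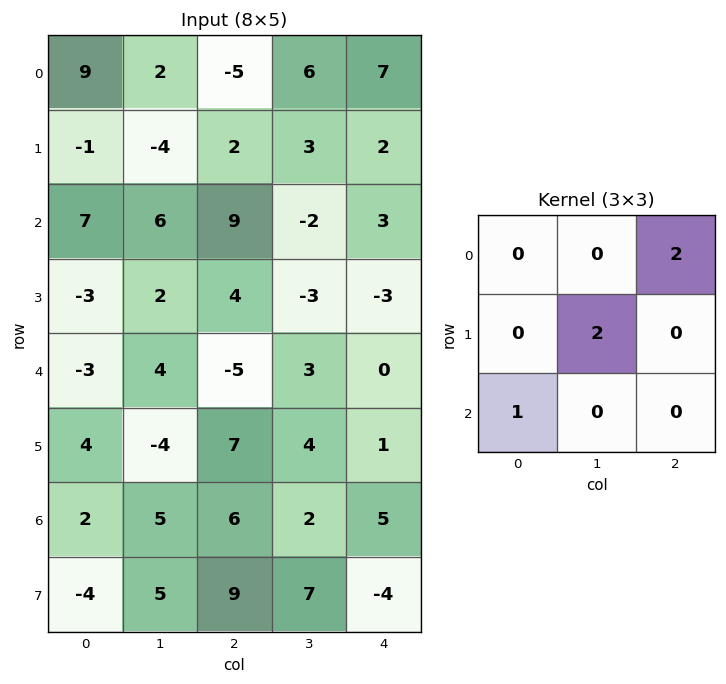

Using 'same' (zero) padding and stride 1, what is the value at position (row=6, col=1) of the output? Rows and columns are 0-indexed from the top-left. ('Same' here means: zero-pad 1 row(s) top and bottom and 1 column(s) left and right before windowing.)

The receptive field on the zero-padded input at this output position is [4 -4 7 / 2 5 6 / -4 5 9]. Elementwise product with the kernel and sum: 7·2 + 5·2 + -4·1.

20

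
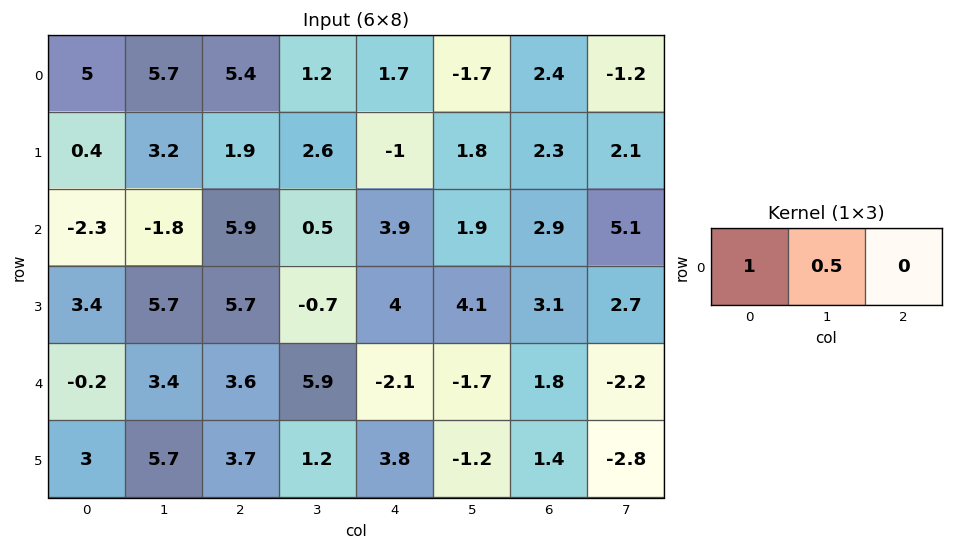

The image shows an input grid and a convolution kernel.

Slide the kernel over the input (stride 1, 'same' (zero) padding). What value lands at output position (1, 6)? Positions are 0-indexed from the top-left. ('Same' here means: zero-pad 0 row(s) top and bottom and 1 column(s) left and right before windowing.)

The receptive field on the zero-padded input at this output position is [1.8 2.3 2.1]. Elementwise product with the kernel and sum: 1.8·1 + 2.3·0.5.

2.95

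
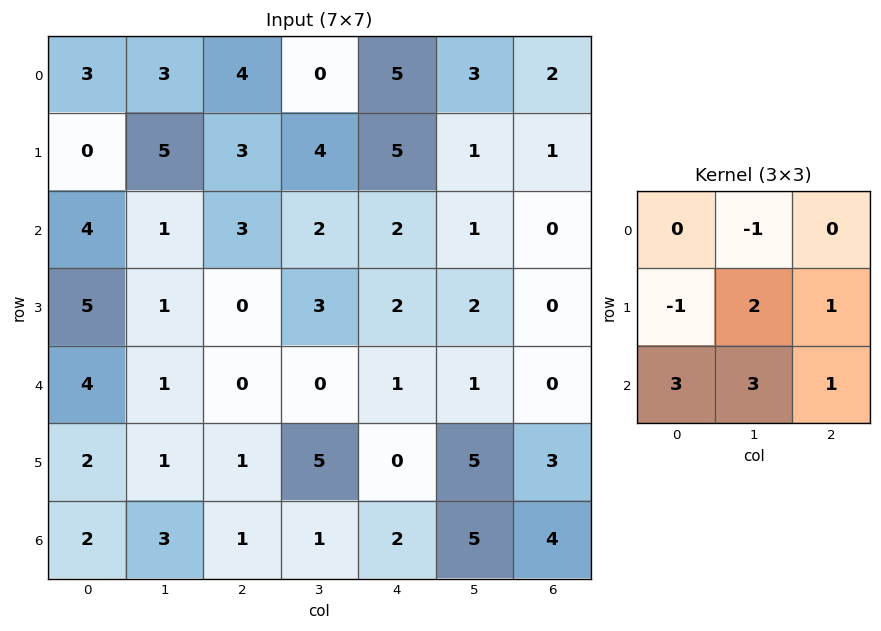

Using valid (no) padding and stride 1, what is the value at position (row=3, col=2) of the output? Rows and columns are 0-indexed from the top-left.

The receptive field on the input at this output position is [0 3 2 / 0 0 1 / 1 5 0]. Elementwise product with the kernel and sum: 3·-1 + 0·-1 + 0·2 + 1·1 + 1·3 + 5·3 + 0·1.

16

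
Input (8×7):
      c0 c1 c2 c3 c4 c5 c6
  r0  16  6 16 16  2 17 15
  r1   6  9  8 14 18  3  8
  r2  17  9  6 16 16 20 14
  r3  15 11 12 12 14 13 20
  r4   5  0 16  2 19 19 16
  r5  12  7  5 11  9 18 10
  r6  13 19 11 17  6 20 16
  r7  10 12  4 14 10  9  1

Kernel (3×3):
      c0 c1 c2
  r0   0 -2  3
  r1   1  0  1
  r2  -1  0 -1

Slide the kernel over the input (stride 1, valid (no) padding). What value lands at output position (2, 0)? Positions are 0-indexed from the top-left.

6

The receptive field on the input at this output position is [17 9 6 / 15 11 12 / 5 0 16]. Elementwise product with the kernel and sum: 9·-2 + 6·3 + 15·1 + 12·1 + 5·-1 + 16·-1.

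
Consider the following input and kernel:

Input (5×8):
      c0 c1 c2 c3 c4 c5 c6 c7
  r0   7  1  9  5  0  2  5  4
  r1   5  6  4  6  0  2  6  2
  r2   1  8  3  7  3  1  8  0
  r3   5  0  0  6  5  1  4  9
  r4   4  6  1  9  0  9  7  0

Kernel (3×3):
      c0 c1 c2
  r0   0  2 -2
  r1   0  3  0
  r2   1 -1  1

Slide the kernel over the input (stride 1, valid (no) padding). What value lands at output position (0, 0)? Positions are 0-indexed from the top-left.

The receptive field on the input at this output position is [7 1 9 / 5 6 4 / 1 8 3]. Elementwise product with the kernel and sum: 1·2 + 9·-2 + 6·3 + 1·1 + 8·-1 + 3·1.

-2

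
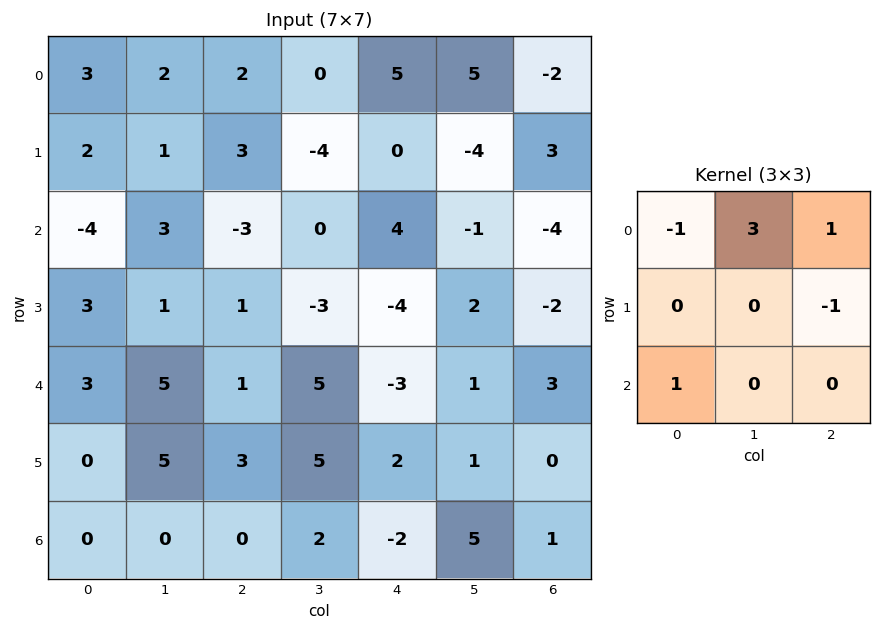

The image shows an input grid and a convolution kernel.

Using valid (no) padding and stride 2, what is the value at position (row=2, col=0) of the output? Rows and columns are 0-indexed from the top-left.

The receptive field on the input at this output position is [3 5 1 / 0 5 3 / 0 0 0]. Elementwise product with the kernel and sum: 3·-1 + 5·3 + 1·1 + 3·-1 + 0·1.

10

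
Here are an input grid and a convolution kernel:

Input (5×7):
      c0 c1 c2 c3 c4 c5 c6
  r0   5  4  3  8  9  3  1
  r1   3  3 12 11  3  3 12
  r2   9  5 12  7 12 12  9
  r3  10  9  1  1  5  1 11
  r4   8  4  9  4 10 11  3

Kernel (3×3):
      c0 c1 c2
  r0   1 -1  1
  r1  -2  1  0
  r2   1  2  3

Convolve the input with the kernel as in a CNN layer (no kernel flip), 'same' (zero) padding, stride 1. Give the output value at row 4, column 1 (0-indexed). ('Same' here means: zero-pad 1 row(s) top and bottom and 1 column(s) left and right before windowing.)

The receptive field on the zero-padded input at this output position is [10 9 1 / 8 4 9 / 0 0 0]. Elementwise product with the kernel and sum: 10·1 + 9·-1 + 1·1 + 8·-2 + 4·1 + 0·1 + 0·2 + 0·3.

-10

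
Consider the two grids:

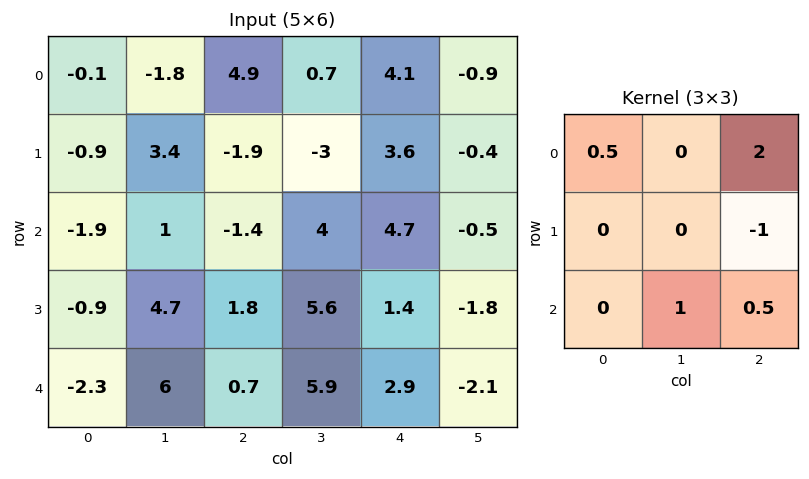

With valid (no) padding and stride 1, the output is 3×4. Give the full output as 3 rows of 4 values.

11.95 4.1 13.4 3.4
2.75 -3.7 7.85 -1.3
0.8 6.55 14.65 4.65

Output[0,0]: The receptive field on the input at this output position is [-0.1 -1.8 4.9 / -0.9 3.4 -1.9 / -1.9 1 -1.4]. Elementwise product with the kernel and sum: -0.1·0.5 + 4.9·2 + -1.9·-1 + 1·1 + -1.4·0.5.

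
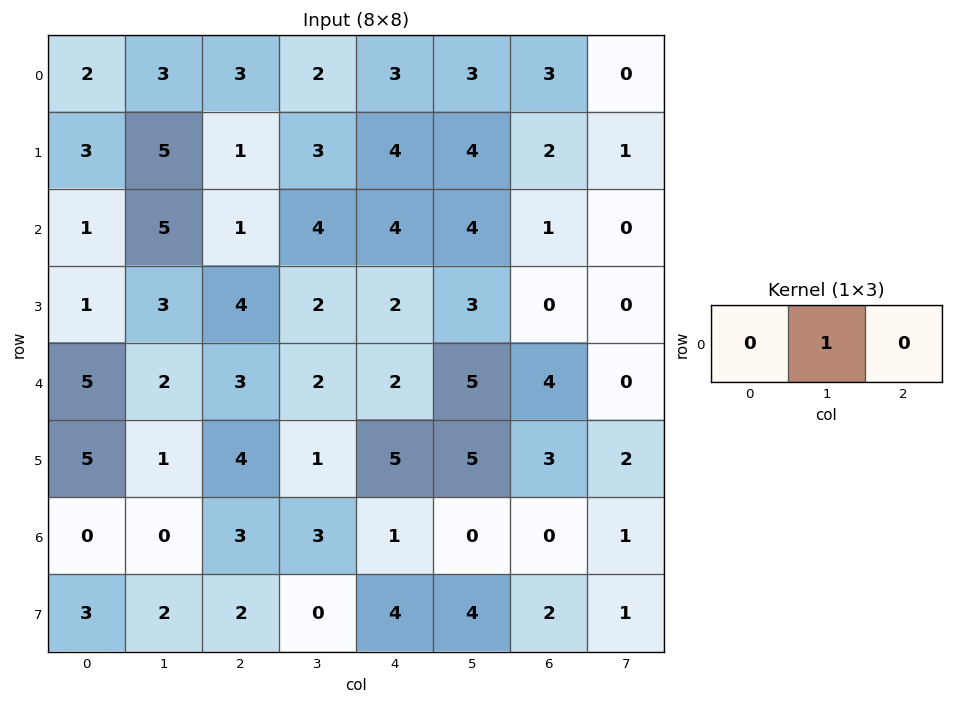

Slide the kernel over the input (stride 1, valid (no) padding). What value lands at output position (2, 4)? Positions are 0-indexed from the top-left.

4

The receptive field on the input at this output position is [4 4 1]. Elementwise product with the kernel and sum: 4·1.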